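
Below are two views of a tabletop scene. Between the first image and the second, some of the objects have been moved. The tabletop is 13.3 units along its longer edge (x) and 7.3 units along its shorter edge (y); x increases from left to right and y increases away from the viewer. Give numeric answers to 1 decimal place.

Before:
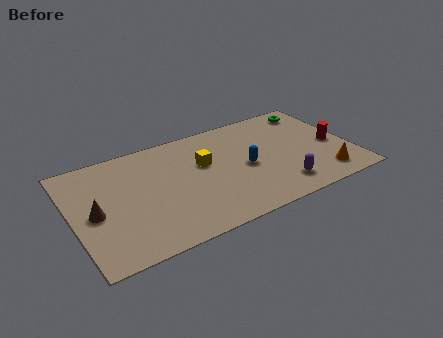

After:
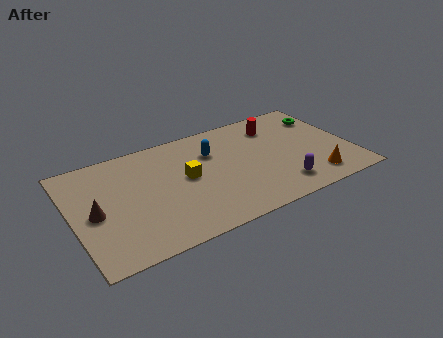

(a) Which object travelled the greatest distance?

the red cylinder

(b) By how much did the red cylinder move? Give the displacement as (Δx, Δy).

(-2.5, 2.4)

The red cylinder was at about (12.5, 3.3) and moved to about (10.0, 5.7).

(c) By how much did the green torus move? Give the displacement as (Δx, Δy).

(0.4, -0.7)

From the two frames, the green torus sits at roughly (12.0, 6.2) before and (12.4, 5.5) after.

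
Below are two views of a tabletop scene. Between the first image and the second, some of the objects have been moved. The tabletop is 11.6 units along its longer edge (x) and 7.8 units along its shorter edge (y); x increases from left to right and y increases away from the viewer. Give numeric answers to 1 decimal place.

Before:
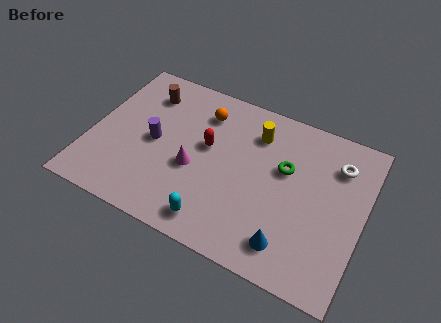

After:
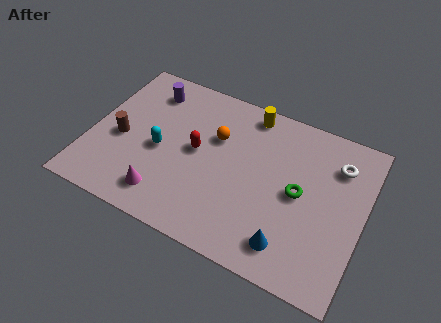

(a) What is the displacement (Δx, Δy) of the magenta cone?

(-1.0, -1.8)

From the two frames, the magenta cone sits at roughly (4.5, 3.2) before and (3.5, 1.4) after.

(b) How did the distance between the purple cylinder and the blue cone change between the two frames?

+1.7

They were about 6.6 units apart before and 8.3 after — 1.7 units further apart.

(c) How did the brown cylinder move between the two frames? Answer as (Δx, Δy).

(-0.7, -2.7)

The brown cylinder started near (2.0, 6.1) and ended near (1.3, 3.4).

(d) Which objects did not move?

the white torus and the blue cone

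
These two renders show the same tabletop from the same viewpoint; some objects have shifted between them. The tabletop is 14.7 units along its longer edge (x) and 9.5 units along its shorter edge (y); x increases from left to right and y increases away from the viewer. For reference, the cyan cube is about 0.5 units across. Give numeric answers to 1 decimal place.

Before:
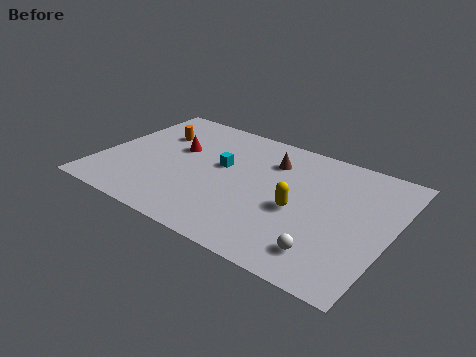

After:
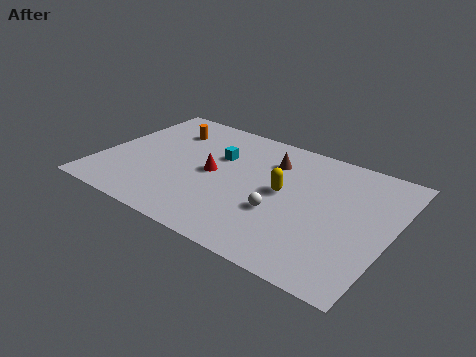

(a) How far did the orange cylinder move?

0.8

The orange cylinder moved from about (2.3, 6.6) to (2.8, 7.2), a distance of √(0.5² + 0.6²) ≈ 0.8.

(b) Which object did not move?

the brown cone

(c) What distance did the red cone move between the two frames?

2.4

The red cone moved from about (3.6, 5.8) to (5.7, 4.7), a distance of √(2.1² + 1.1²) ≈ 2.4.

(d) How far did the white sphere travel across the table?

3.1

The white sphere moved from about (12.0, 1.8) to (9.4, 3.4), a distance of √(2.6² + 1.6²) ≈ 3.1.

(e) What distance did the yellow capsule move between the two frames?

1.3

The yellow capsule moved from about (10.2, 4.1) to (9.3, 5.0), a distance of √(0.9² + 0.9²) ≈ 1.3.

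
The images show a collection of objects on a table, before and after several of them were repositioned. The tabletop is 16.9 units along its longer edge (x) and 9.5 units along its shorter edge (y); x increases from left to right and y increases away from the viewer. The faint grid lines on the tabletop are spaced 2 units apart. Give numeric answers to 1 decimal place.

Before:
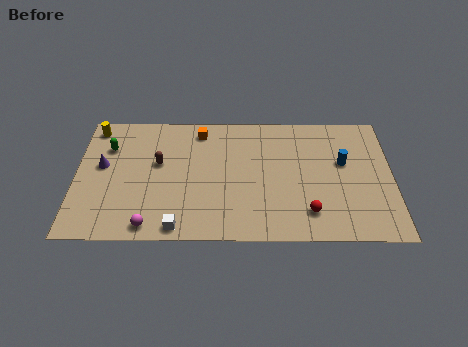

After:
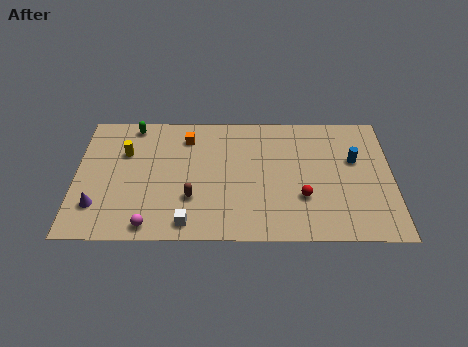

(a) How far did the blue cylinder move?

0.6

The blue cylinder was near (14.3, 5.7) before and (14.9, 5.9) after, so it travelled √(0.6² + 0.2²) ≈ 0.6 units.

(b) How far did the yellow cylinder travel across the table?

2.5

The yellow cylinder was near (0.9, 8.3) before and (2.6, 6.4) after, so it travelled √(1.7² + 1.9²) ≈ 2.5 units.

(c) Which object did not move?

the magenta sphere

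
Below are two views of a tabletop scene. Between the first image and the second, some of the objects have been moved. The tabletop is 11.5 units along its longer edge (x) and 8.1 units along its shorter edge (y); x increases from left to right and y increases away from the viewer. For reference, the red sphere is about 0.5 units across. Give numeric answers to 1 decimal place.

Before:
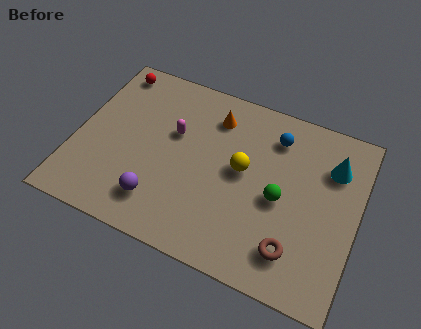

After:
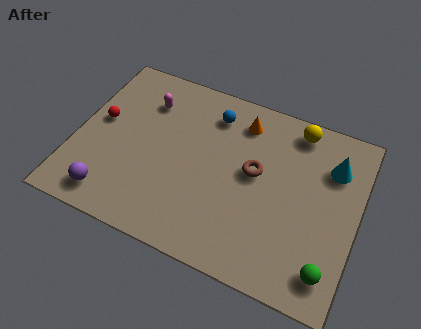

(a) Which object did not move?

the cyan cone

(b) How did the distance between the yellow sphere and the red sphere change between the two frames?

+1.8

Before: roughly 6.4 units apart; after: 8.2. That's 1.8 units further apart.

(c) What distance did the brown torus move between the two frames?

3.4

The brown torus was near (9.2, 1.7) before and (7.3, 4.5) after, so it travelled √(1.9² + 2.8²) ≈ 3.4 units.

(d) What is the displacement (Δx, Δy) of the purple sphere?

(-1.9, -0.5)

The purple sphere started near (3.7, 1.7) and ended near (1.8, 1.2).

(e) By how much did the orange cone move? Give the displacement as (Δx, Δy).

(1.1, 0.2)

The orange cone was at about (5.4, 6.4) and moved to about (6.5, 6.6).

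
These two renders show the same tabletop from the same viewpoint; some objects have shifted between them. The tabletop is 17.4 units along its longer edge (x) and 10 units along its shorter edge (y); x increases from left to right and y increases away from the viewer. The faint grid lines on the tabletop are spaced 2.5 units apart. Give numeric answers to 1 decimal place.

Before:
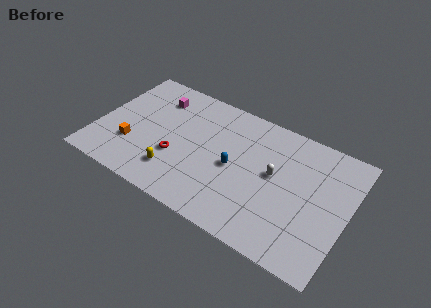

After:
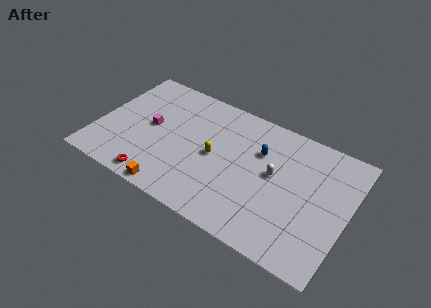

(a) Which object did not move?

the white capsule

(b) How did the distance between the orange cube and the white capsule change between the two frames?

-2.1

The distance was about 10.0 in the first image and 7.9 in the second, so they moved 2.1 units closer together.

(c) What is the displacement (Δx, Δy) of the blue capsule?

(1.5, 2.1)

The blue capsule started near (9.6, 4.7) and ended near (11.1, 6.8).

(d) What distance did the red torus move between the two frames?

2.7

The red torus moved from about (5.7, 3.6) to (4.6, 1.1), a distance of √(1.1² + 2.5²) ≈ 2.7.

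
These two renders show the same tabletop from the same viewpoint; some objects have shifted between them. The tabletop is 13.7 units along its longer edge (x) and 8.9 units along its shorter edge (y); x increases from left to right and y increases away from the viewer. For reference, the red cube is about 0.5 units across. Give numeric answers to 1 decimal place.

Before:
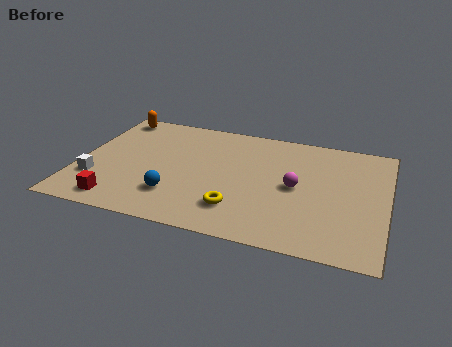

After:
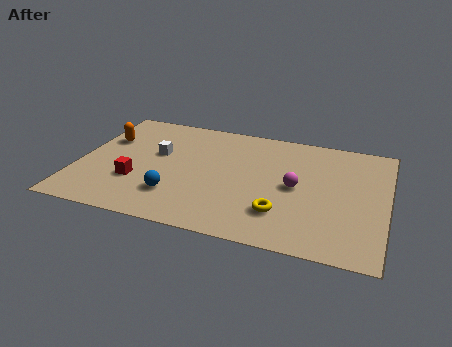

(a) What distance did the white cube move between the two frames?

3.7

From (0.9, 2.6) to (3.4, 5.3), the white cube covered √(2.5² + 2.7²) ≈ 3.7 units.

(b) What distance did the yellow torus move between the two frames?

1.9

From (7.3, 2.1) to (9.2, 2.3), the yellow torus covered √(1.9² + 0.2²) ≈ 1.9 units.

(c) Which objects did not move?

the blue sphere and the magenta sphere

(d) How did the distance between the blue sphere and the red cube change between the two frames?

-0.7

The distance was about 2.6 in the first image and 1.9 in the second, so they moved 0.7 units closer together.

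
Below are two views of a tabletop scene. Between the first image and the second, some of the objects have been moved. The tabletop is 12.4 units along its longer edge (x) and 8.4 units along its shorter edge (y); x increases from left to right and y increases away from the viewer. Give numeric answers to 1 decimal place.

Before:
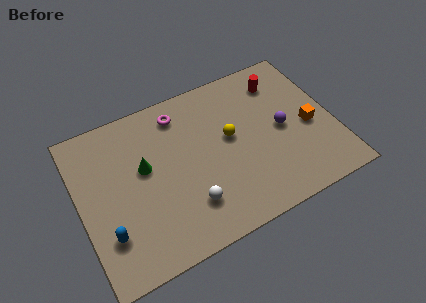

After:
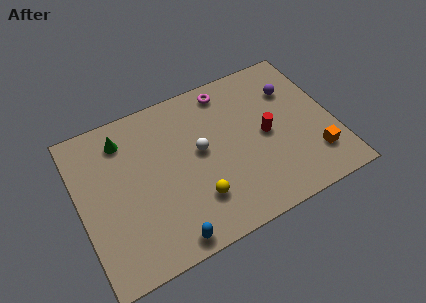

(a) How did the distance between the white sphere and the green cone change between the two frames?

+0.8

Before: roughly 3.3 units apart; after: 4.1. That's 0.8 units further apart.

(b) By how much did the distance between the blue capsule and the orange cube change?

-2.7

The distance was about 10.2 in the first image and 7.5 in the second, so they moved 2.7 units closer together.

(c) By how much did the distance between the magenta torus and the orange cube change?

-0.4

Before: roughly 6.8 units apart; after: 6.4. That's 0.4 units closer together.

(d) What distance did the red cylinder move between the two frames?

2.8

From (10.2, 6.7) to (9.1, 4.1), the red cylinder covered √(1.1² + 2.6²) ≈ 2.8 units.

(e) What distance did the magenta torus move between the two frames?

2.4

The magenta torus was near (5.2, 7.0) before and (7.6, 7.3) after, so it travelled √(2.4² + 0.3²) ≈ 2.4 units.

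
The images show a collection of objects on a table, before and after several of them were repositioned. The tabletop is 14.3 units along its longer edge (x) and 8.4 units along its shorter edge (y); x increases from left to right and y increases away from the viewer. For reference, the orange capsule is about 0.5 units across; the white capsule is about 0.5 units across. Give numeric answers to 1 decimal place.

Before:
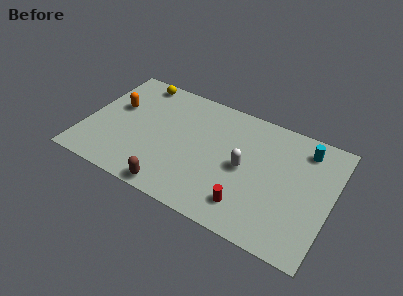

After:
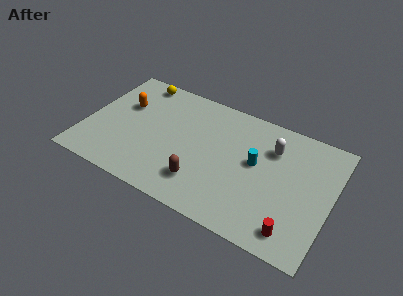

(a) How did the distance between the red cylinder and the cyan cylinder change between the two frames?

-1.6

They were about 5.9 units apart before and 4.3 after — 1.6 units closer together.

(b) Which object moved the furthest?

the cyan cylinder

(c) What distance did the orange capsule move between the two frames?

0.5

The orange capsule was near (1.6, 5.1) before and (2.0, 5.4) after, so it travelled √(0.4² + 0.3²) ≈ 0.5 units.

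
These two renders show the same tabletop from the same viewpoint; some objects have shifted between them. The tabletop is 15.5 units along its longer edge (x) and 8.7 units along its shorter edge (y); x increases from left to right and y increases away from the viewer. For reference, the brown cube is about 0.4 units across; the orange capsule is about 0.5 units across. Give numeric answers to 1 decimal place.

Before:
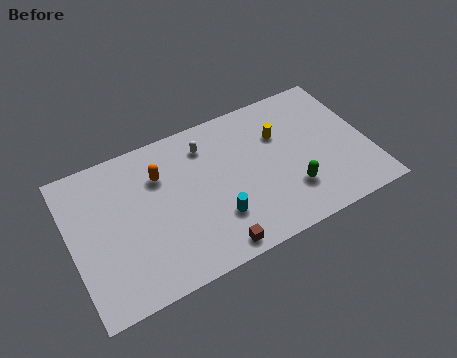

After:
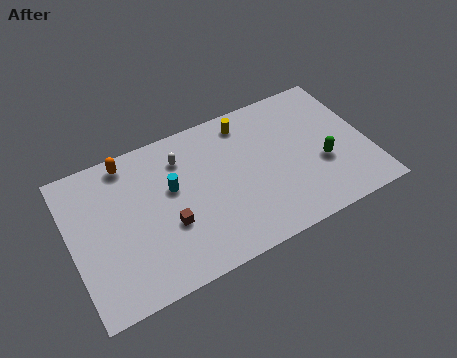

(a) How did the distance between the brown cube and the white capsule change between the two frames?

-2.3

The distance was about 6.0 in the first image and 3.7 in the second, so they moved 2.3 units closer together.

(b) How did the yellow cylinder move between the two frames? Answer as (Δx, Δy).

(-1.6, 1.5)

The yellow cylinder started near (11.1, 5.9) and ended near (9.5, 7.4).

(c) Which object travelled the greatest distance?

the cyan cylinder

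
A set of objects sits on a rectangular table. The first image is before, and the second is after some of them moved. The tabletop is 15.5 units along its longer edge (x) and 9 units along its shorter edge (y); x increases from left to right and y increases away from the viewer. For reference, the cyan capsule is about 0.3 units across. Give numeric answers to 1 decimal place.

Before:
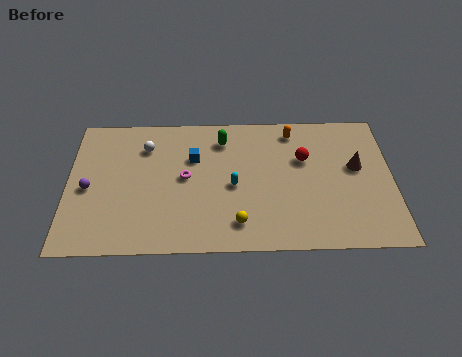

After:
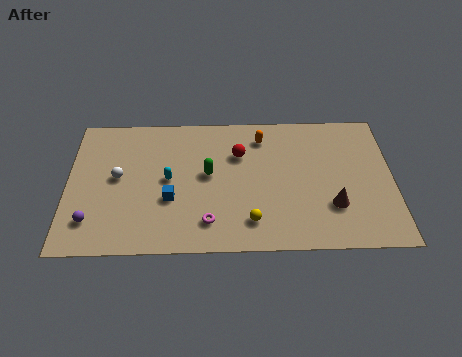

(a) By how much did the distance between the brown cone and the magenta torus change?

-2.2

Before: roughly 8.2 units apart; after: 6.0. That's 2.2 units closer together.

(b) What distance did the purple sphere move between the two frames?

2.1

The purple sphere moved from about (1.0, 4.1) to (1.2, 2.0), a distance of √(0.2² + 2.1²) ≈ 2.1.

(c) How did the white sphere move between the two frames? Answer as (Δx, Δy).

(-1.3, -2.0)

From the two frames, the white sphere sits at roughly (3.7, 6.8) before and (2.4, 4.8) after.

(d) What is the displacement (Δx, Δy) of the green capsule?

(-0.7, -2.3)

The green capsule was at about (7.4, 7.2) and moved to about (6.7, 4.9).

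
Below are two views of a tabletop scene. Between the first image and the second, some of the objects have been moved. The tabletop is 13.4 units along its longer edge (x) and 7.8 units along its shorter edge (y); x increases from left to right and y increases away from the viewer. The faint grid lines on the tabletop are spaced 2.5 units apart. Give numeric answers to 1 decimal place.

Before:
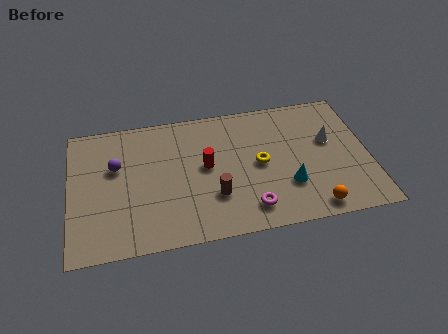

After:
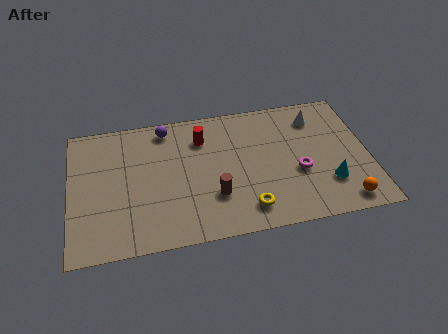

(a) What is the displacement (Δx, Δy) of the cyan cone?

(1.8, -0.2)

The cyan cone was at about (9.7, 2.4) and moved to about (11.5, 2.2).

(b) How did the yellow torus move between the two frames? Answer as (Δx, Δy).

(-0.7, -2.5)

The yellow torus was at about (8.5, 3.9) and moved to about (7.8, 1.4).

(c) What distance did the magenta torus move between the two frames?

2.9

From (7.9, 1.4) to (10.2, 3.1), the magenta torus covered √(2.3² + 1.7²) ≈ 2.9 units.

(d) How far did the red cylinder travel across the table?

1.7

The red cylinder moved from about (6.1, 4.2) to (6.0, 5.9), a distance of √(0.1² + 1.7²) ≈ 1.7.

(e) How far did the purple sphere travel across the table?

3.0

The purple sphere moved from about (2.1, 4.9) to (4.4, 6.8), a distance of √(2.3² + 1.9²) ≈ 3.0.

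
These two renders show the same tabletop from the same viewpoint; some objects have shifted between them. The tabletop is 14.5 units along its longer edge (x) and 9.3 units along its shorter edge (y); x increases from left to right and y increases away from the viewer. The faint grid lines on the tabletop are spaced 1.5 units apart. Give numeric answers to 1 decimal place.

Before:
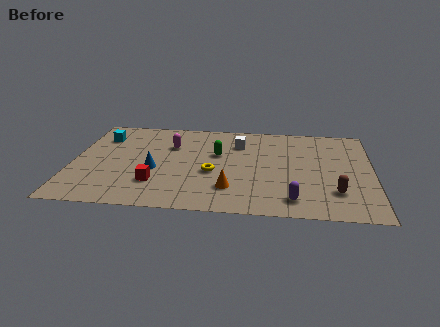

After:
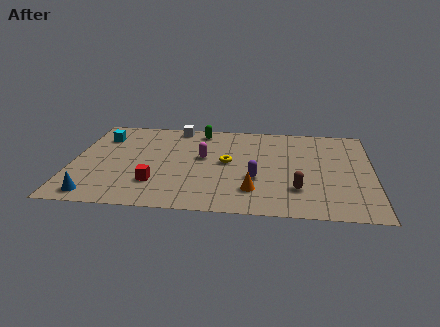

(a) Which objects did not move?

the cyan cube and the red cube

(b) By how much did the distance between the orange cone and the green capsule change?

+3.0

They were about 3.5 units apart before and 6.5 after — 3.0 units further apart.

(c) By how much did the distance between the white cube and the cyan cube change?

-2.8

They were about 6.7 units apart before and 3.9 after — 2.8 units closer together.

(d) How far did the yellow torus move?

1.3

The yellow torus was near (6.8, 3.8) before and (7.5, 4.9) after, so it travelled √(0.7² + 1.1²) ≈ 1.3 units.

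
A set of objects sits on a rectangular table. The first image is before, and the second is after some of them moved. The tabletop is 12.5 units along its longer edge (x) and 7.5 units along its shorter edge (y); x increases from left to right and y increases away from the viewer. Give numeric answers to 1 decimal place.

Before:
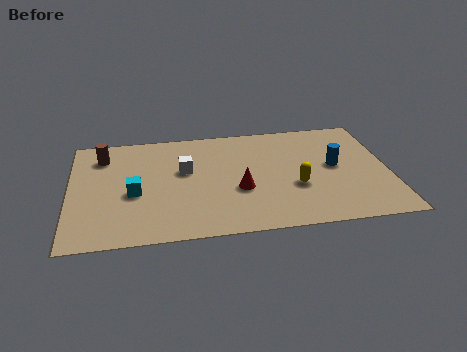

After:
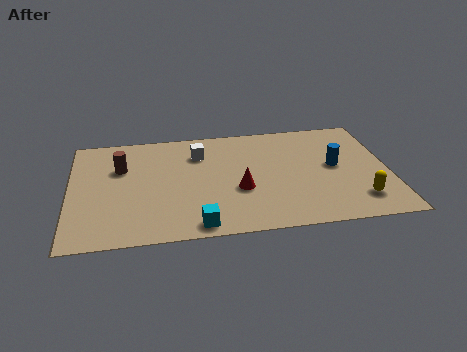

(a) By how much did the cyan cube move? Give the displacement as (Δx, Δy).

(2.4, -2.4)

The cyan cube started near (2.5, 3.2) and ended near (4.9, 0.8).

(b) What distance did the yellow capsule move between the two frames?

2.7

The yellow capsule moved from about (8.8, 2.8) to (11.2, 1.6), a distance of √(2.4² + 1.2²) ≈ 2.7.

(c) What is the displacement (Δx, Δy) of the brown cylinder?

(0.7, -0.9)

From the two frames, the brown cylinder sits at roughly (1.3, 5.9) before and (2.0, 5.0) after.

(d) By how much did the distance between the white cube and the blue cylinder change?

-0.4

The distance was about 5.9 in the first image and 5.5 in the second, so they moved 0.4 units closer together.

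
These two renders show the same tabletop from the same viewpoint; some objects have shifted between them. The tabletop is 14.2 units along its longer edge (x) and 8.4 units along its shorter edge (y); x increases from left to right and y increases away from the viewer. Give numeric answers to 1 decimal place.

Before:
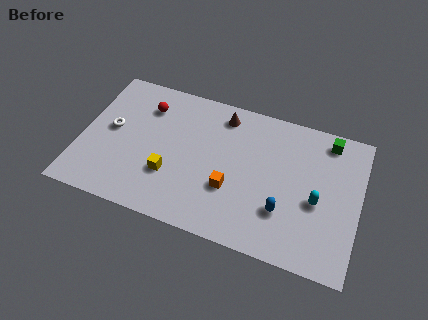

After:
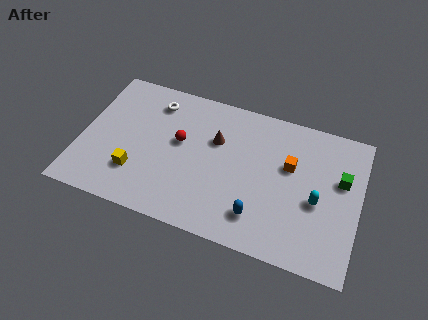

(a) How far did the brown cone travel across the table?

1.6

The brown cone was near (7.0, 7.1) before and (6.8, 5.5) after, so it travelled √(0.2² + 1.6²) ≈ 1.6 units.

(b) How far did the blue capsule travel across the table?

1.4

From (10.5, 2.5) to (9.3, 1.8), the blue capsule covered √(1.2² + 0.7²) ≈ 1.4 units.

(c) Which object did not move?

the cyan capsule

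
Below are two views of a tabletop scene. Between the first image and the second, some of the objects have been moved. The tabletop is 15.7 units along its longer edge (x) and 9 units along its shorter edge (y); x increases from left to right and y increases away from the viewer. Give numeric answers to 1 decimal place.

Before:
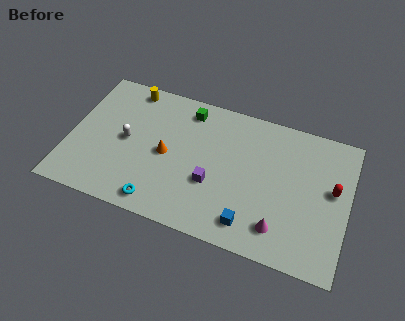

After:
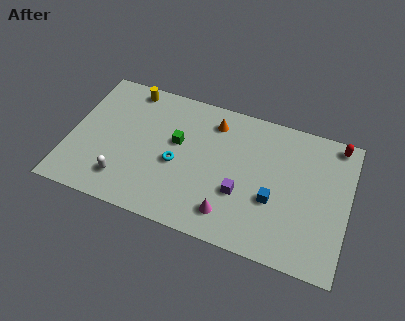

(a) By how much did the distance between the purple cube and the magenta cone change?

-2.6

The distance was about 4.2 in the first image and 1.6 in the second, so they moved 2.6 units closer together.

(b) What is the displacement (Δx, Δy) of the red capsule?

(0.0, 3.0)

The red capsule started near (14.8, 5.1) and ended near (14.8, 8.1).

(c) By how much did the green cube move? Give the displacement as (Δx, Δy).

(-0.4, -2.3)

The green cube was at about (6.4, 7.6) and moved to about (6.0, 5.3).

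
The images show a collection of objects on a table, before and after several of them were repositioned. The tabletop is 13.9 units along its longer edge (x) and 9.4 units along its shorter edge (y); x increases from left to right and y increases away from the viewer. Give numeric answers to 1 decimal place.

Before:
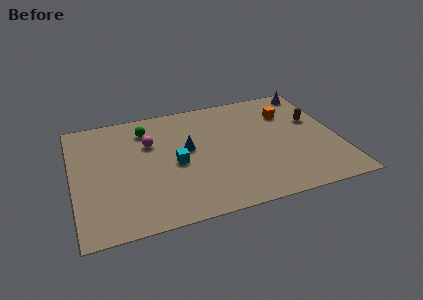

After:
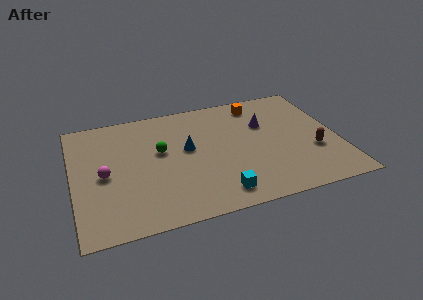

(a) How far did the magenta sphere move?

3.1

The magenta sphere moved from about (4.1, 6.3) to (1.6, 4.4), a distance of √(2.5² + 1.9²) ≈ 3.1.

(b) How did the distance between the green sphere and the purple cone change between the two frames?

-3.4

Before: roughly 9.0 units apart; after: 5.6. That's 3.4 units closer together.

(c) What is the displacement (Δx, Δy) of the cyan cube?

(2.0, -2.9)

The cyan cube was at about (5.3, 4.3) and moved to about (7.3, 1.4).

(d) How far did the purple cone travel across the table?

3.6

From (13.0, 8.4) to (10.2, 6.2), the purple cone covered √(2.8² + 2.2²) ≈ 3.6 units.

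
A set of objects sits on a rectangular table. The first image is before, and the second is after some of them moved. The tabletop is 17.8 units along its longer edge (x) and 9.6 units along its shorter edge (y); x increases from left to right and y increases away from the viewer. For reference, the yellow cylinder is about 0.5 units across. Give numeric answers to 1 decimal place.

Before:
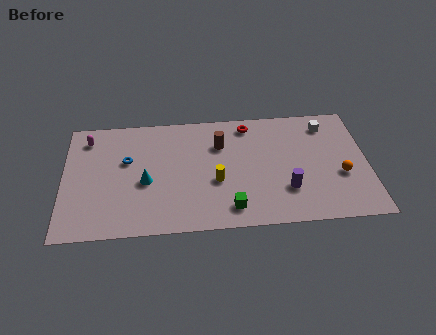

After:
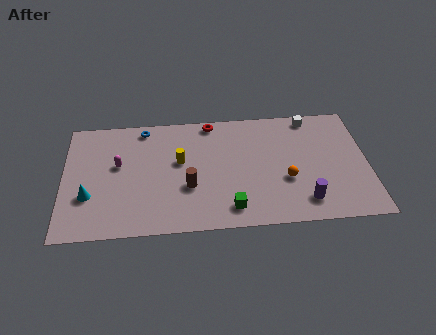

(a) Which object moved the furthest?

the brown cylinder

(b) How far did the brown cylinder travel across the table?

3.8

The brown cylinder was near (9.2, 6.8) before and (7.3, 3.5) after, so it travelled √(1.9² + 3.3²) ≈ 3.8 units.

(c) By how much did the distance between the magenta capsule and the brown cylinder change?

-3.3

The distance was about 7.9 in the first image and 4.6 in the second, so they moved 3.3 units closer together.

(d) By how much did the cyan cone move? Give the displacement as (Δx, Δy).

(-3.3, -0.9)

The cyan cone was at about (4.8, 4.1) and moved to about (1.5, 3.2).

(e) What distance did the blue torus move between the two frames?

2.8

From (3.7, 5.9) to (4.7, 8.5), the blue torus covered √(1.0² + 2.6²) ≈ 2.8 units.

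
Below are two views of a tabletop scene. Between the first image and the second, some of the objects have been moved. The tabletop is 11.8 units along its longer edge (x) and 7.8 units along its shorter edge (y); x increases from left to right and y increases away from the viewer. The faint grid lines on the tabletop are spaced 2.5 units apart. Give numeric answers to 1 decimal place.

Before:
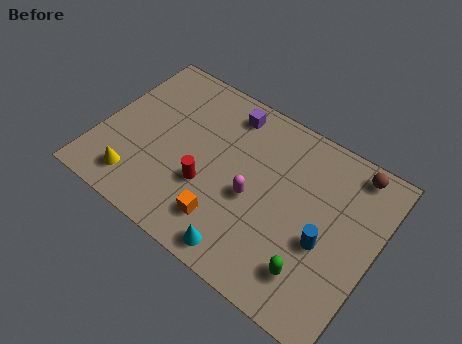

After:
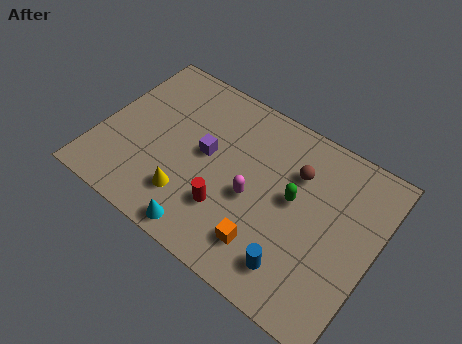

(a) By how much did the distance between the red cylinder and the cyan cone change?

-1.1

The distance was about 2.8 in the first image and 1.7 in the second, so they moved 1.1 units closer together.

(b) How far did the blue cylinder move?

1.9

From (9.8, 3.2) to (8.9, 1.5), the blue cylinder covered √(0.9² + 1.7²) ≈ 1.9 units.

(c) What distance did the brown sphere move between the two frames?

2.6

The brown sphere moved from about (10.4, 6.9) to (8.2, 5.5), a distance of √(2.2² + 1.4²) ≈ 2.6.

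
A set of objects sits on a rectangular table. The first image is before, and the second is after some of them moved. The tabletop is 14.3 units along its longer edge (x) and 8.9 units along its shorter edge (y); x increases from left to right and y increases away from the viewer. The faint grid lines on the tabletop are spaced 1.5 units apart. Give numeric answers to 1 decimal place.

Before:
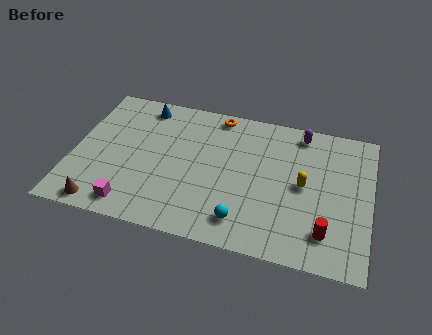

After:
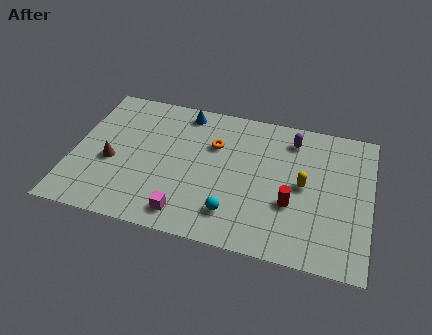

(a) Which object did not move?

the yellow capsule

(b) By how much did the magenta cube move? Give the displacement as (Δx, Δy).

(2.6, 0.1)

The magenta cube started near (3.1, 1.2) and ended near (5.7, 1.3).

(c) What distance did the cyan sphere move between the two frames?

0.6

From (8.4, 1.6) to (7.9, 1.9), the cyan sphere covered √(0.5² + 0.3²) ≈ 0.6 units.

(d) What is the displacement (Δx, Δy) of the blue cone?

(2.0, 0.1)

The blue cone was at about (3.1, 7.7) and moved to about (5.1, 7.8).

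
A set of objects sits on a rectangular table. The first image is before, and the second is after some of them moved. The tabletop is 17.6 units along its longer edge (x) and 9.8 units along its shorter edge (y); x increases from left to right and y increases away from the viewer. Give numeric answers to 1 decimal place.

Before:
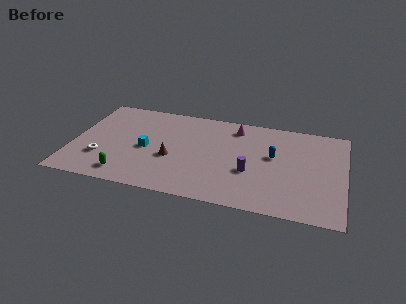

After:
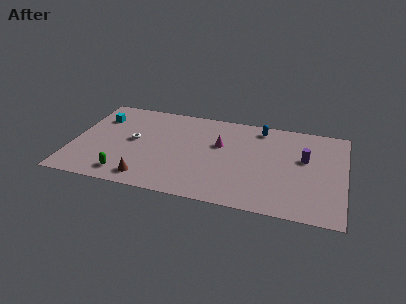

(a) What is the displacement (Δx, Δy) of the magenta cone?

(-0.9, -2.1)

The magenta cone started near (10.4, 8.2) and ended near (9.5, 6.1).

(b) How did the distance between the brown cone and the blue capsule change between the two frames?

+3.2

The distance was about 6.7 in the first image and 9.9 in the second, so they moved 3.2 units further apart.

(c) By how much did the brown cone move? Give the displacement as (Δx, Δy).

(-1.4, -2.5)

The brown cone was at about (6.5, 3.9) and moved to about (5.1, 1.4).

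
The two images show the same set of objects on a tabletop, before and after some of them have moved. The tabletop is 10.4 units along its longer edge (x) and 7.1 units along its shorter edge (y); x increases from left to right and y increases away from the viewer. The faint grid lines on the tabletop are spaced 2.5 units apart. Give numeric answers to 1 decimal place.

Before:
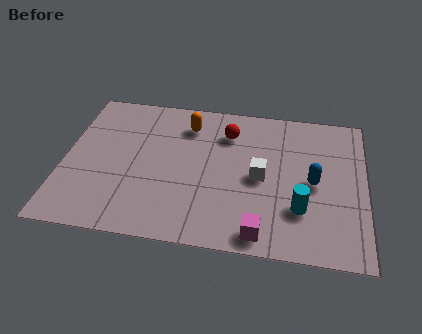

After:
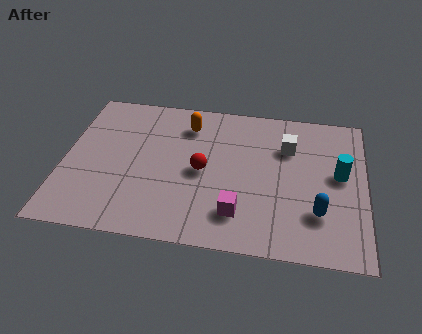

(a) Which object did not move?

the orange capsule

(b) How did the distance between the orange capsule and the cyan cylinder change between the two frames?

+0.3

They were about 5.3 units apart before and 5.6 after — 0.3 units further apart.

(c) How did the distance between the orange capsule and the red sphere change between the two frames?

+0.9

The distance was about 1.4 in the first image and 2.3 in the second, so they moved 0.9 units further apart.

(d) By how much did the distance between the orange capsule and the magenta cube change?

-1.1

They were about 5.5 units apart before and 4.4 after — 1.1 units closer together.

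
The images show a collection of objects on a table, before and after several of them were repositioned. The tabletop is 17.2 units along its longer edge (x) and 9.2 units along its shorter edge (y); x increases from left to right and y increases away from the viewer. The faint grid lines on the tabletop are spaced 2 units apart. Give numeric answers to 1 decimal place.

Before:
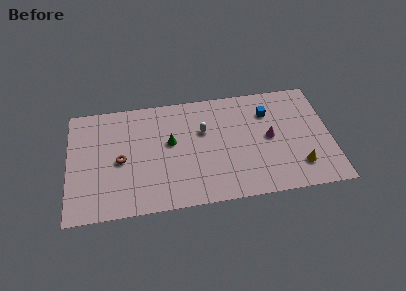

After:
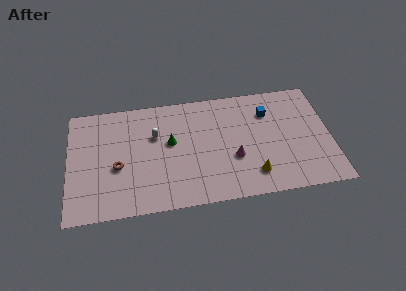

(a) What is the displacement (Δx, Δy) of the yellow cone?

(-3.0, -0.2)

The yellow cone started near (15.0, 2.1) and ended near (12.0, 1.9).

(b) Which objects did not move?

the blue cube and the green cone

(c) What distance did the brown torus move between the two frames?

0.5

The brown torus was near (3.4, 4.3) before and (3.2, 3.8) after, so it travelled √(0.2² + 0.5²) ≈ 0.5 units.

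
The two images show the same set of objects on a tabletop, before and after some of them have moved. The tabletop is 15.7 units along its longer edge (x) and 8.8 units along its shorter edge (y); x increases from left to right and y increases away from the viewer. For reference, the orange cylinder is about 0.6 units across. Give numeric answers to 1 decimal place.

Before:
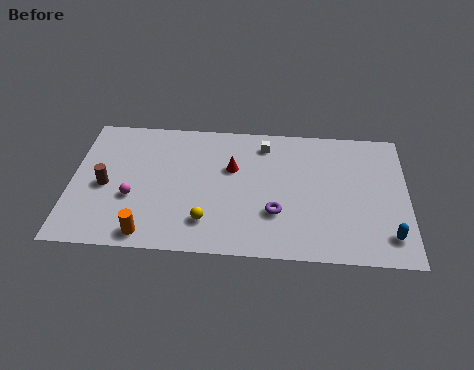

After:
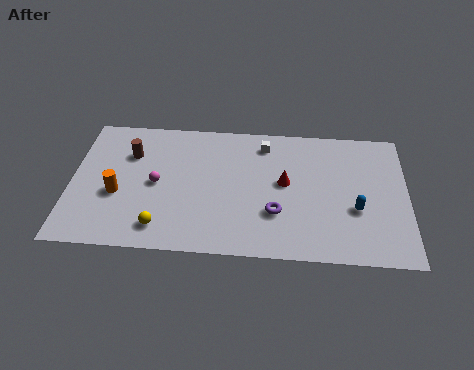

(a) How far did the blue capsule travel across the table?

2.2

The blue capsule was near (14.8, 1.7) before and (13.3, 3.3) after, so it travelled √(1.5² + 1.6²) ≈ 2.2 units.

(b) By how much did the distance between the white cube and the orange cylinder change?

-0.4

The distance was about 8.2 in the first image and 7.8 in the second, so they moved 0.4 units closer together.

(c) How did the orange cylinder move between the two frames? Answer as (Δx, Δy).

(-1.5, 2.5)

From the two frames, the orange cylinder sits at roughly (3.7, 1.0) before and (2.2, 3.5) after.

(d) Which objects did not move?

the white cube and the purple torus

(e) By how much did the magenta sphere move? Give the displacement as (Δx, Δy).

(1.1, 1.0)

From the two frames, the magenta sphere sits at roughly (2.9, 3.3) before and (4.0, 4.3) after.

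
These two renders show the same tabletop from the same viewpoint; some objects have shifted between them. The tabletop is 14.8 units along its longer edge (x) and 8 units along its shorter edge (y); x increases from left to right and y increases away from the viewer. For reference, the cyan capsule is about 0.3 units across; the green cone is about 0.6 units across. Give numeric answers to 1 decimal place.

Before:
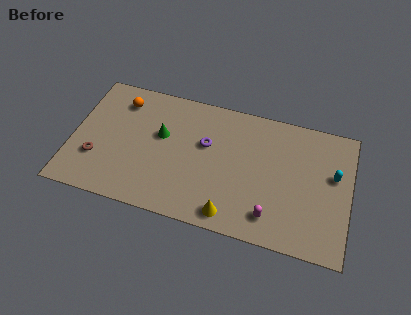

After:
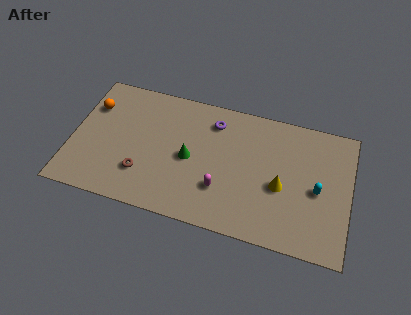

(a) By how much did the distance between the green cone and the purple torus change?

+0.4

Before: roughly 2.4 units apart; after: 2.8. That's 0.4 units further apart.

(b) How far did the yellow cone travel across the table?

3.5

The yellow cone was near (8.7, 1.0) before and (11.2, 3.4) after, so it travelled √(2.5² + 2.4²) ≈ 3.5 units.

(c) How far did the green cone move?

1.9

The green cone moved from about (4.7, 4.8) to (6.3, 3.8), a distance of √(1.6² + 1.0²) ≈ 1.9.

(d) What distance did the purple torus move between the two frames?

1.5

The purple torus was near (7.1, 4.9) before and (7.4, 6.4) after, so it travelled √(0.3² + 1.5²) ≈ 1.5 units.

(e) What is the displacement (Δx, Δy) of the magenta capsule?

(-2.7, 0.9)

The magenta capsule started near (10.8, 1.5) and ended near (8.1, 2.4).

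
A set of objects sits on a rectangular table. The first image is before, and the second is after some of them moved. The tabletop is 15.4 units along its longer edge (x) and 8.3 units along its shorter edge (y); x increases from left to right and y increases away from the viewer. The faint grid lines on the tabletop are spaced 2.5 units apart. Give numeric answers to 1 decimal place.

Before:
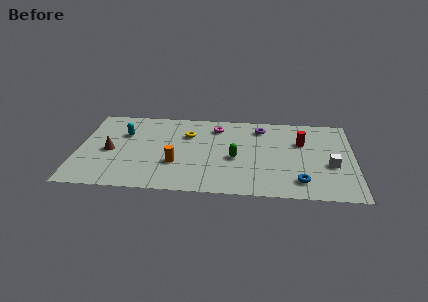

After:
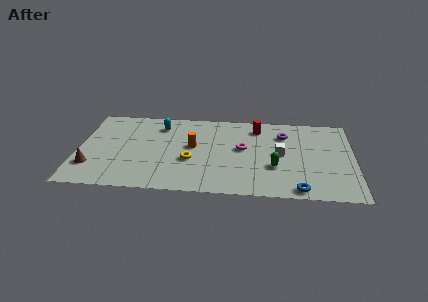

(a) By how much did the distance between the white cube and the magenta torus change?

-5.1

Before: roughly 7.2 units apart; after: 2.1. That's 5.1 units closer together.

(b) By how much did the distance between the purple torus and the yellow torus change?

+1.8

They were about 4.2 units apart before and 6.0 after — 1.8 units further apart.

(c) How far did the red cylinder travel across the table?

2.8

From (12.5, 5.5) to (10.0, 6.8), the red cylinder covered √(2.5² + 1.3²) ≈ 2.8 units.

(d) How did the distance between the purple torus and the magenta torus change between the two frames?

+0.3

The distance was about 2.5 in the first image and 2.8 in the second, so they moved 0.3 units further apart.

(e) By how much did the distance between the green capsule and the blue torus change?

-1.6

They were about 4.1 units apart before and 2.5 after — 1.6 units closer together.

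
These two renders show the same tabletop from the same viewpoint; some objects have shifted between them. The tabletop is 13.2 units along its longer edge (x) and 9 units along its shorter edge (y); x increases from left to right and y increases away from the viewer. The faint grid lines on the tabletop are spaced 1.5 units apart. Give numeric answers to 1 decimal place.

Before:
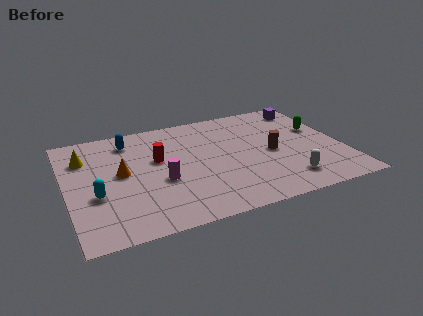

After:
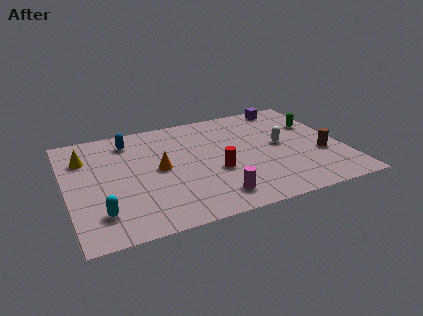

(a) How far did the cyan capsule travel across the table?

1.4

The cyan capsule moved from about (1.3, 3.4) to (1.4, 2.0), a distance of √(0.1² + 1.4²) ≈ 1.4.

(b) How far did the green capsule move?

0.5

From (12.3, 5.5) to (12.2, 6.0), the green capsule covered √(0.1² + 0.5²) ≈ 0.5 units.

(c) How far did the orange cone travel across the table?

1.8

The orange cone moved from about (2.6, 4.8) to (4.4, 4.6), a distance of √(1.8² + 0.2²) ≈ 1.8.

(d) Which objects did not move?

the blue capsule and the yellow cone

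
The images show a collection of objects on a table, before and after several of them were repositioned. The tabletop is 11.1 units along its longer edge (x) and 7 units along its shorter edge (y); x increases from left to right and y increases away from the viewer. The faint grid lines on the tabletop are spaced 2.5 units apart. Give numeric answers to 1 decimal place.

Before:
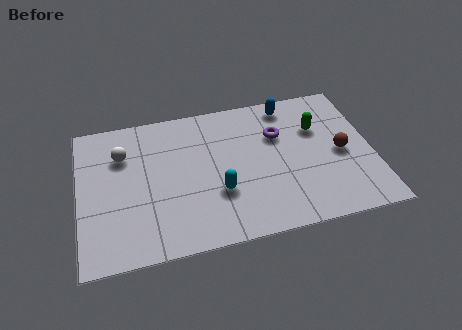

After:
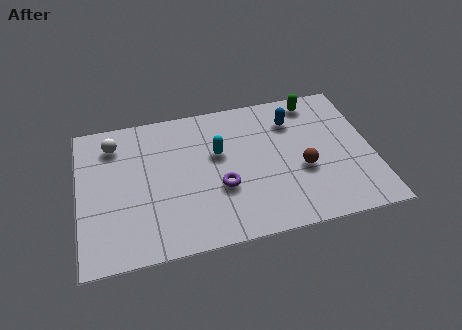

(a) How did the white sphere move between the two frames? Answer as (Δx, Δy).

(-0.3, 0.6)

From the two frames, the white sphere sits at roughly (1.7, 5.0) before and (1.4, 5.6) after.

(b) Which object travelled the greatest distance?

the purple torus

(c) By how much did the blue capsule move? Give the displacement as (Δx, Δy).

(0.1, -0.8)

The blue capsule started near (8.1, 6.1) and ended near (8.2, 5.3).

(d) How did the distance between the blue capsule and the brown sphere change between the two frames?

-0.8

The distance was about 3.3 in the first image and 2.5 in the second, so they moved 0.8 units closer together.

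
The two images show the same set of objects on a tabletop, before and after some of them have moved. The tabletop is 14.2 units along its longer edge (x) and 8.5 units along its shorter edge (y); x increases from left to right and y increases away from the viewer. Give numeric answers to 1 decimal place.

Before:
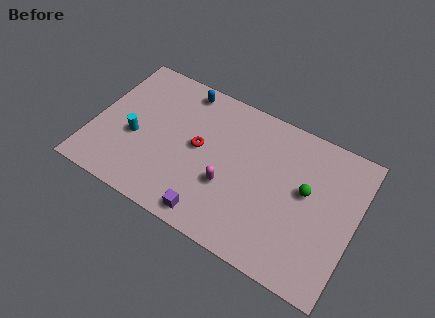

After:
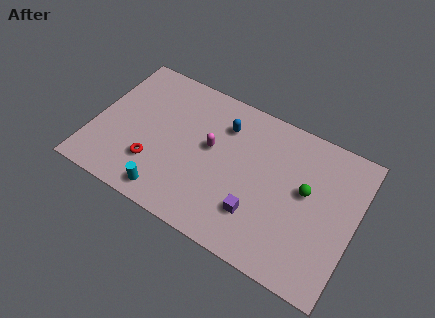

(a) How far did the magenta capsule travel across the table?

2.1

The magenta capsule was near (7.5, 3.1) before and (6.3, 4.8) after, so it travelled √(1.2² + 1.7²) ≈ 2.1 units.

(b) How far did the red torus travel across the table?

3.0

From (5.7, 4.5) to (3.5, 2.4), the red torus covered √(2.2² + 2.1²) ≈ 3.0 units.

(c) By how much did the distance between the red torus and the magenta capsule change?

+1.4

They were about 2.3 units apart before and 3.7 after — 1.4 units further apart.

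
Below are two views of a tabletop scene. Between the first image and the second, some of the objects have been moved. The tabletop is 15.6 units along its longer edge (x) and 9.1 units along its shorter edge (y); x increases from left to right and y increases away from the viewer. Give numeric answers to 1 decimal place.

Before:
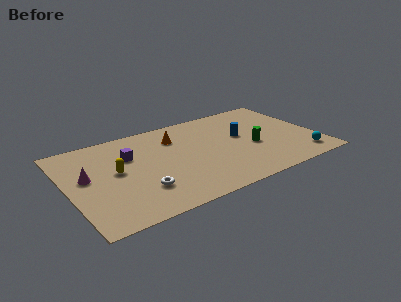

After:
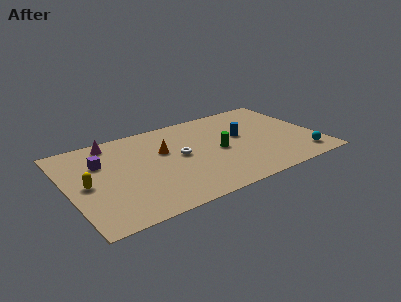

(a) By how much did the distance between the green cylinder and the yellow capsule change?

-0.3

Before: roughly 8.6 units apart; after: 8.3. That's 0.3 units closer together.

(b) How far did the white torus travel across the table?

3.6

The white torus moved from about (4.2, 2.5) to (7.0, 4.8), a distance of √(2.8² + 2.3²) ≈ 3.6.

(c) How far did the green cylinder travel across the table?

2.2

The green cylinder moved from about (11.5, 3.8) to (9.4, 4.3), a distance of √(2.1² + 0.5²) ≈ 2.2.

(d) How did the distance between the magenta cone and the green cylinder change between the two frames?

-3.1

The distance was about 10.4 in the first image and 7.3 in the second, so they moved 3.1 units closer together.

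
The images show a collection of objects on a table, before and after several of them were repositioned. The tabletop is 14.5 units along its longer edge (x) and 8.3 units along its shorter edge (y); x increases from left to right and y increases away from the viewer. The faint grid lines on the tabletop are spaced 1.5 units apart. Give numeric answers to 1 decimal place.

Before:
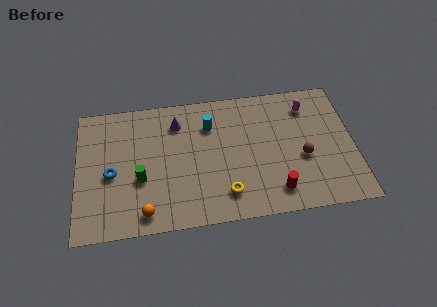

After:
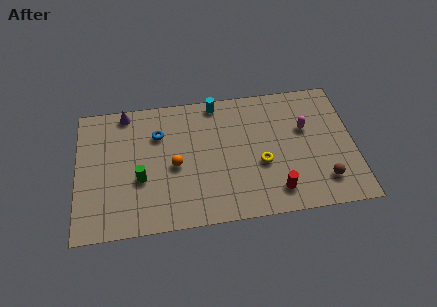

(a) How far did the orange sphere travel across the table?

3.1

The orange sphere moved from about (3.5, 1.1) to (5.1, 3.8), a distance of √(1.6² + 2.7²) ≈ 3.1.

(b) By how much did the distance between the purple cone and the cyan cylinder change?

+3.1

They were about 1.7 units apart before and 4.8 after — 3.1 units further apart.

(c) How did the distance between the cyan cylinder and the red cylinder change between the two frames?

+1.0

Before: roughly 5.7 units apart; after: 6.7. That's 1.0 units further apart.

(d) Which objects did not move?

the red cylinder and the green cylinder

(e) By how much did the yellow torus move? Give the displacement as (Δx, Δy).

(1.9, 1.6)

The yellow torus was at about (7.7, 1.7) and moved to about (9.6, 3.3).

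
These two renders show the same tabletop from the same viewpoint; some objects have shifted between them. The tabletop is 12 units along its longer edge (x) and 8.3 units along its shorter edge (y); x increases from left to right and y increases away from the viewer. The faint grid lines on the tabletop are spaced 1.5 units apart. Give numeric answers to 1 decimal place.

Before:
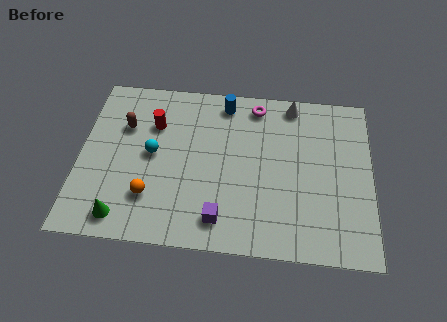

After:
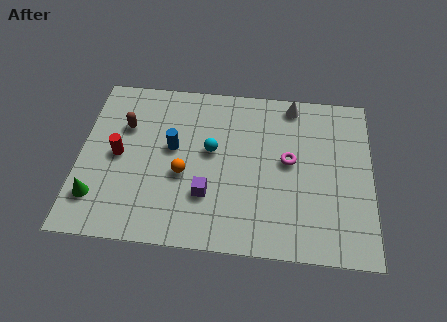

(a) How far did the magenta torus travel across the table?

3.0

The magenta torus moved from about (7.2, 7.2) to (8.6, 4.5), a distance of √(1.4² + 2.7²) ≈ 3.0.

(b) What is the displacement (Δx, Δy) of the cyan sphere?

(2.4, 0.4)

From the two frames, the cyan sphere sits at roughly (3.0, 4.3) before and (5.4, 4.7) after.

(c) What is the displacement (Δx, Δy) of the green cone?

(-1.1, 0.8)

From the two frames, the green cone sits at roughly (1.9, 1.1) before and (0.8, 1.9) after.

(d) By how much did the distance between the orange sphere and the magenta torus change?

-2.1

They were about 6.5 units apart before and 4.4 after — 2.1 units closer together.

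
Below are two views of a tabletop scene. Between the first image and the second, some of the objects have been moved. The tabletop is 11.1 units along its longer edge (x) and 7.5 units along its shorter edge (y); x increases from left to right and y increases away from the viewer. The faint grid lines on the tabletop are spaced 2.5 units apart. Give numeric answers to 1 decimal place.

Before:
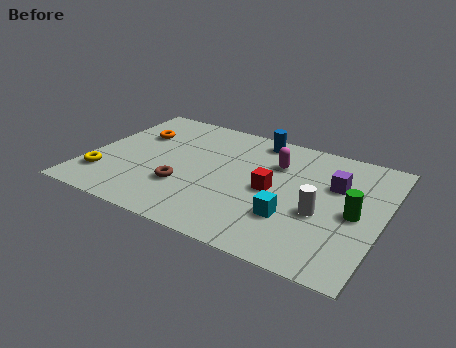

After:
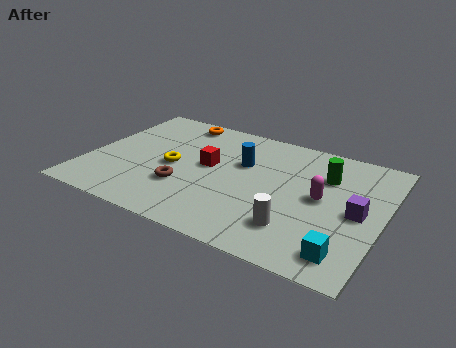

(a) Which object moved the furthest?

the yellow torus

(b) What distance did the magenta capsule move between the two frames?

2.4

The magenta capsule was near (6.9, 5.3) before and (8.8, 3.9) after, so it travelled √(1.9² + 1.4²) ≈ 2.4 units.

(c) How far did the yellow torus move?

2.9

The yellow torus was near (0.8, 1.8) before and (3.2, 3.5) after, so it travelled √(2.4² + 1.7²) ≈ 2.9 units.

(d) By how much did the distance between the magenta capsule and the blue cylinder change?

+1.6

The distance was about 1.6 in the first image and 3.2 in the second, so they moved 1.6 units further apart.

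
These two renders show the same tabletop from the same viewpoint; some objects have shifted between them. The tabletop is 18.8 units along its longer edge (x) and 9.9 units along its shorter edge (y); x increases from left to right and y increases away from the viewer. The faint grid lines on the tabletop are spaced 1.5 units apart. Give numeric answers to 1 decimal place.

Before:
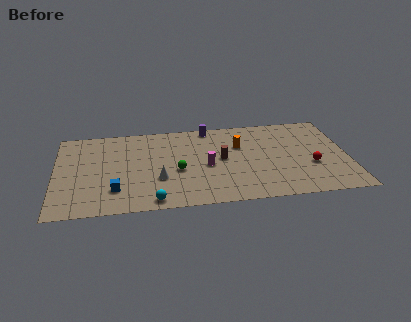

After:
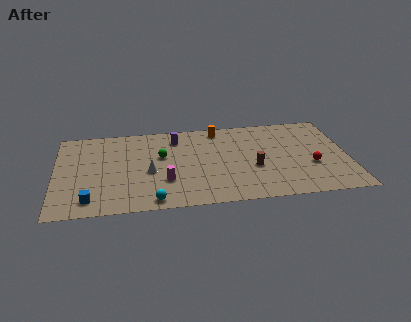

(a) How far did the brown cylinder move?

2.4

From (10.7, 5.2) to (12.7, 3.9), the brown cylinder covered √(2.0² + 1.3²) ≈ 2.4 units.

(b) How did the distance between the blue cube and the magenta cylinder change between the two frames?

-1.2

The distance was about 6.2 in the first image and 5.0 in the second, so they moved 1.2 units closer together.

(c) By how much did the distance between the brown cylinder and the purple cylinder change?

+2.5

Before: roughly 3.9 units apart; after: 6.4. That's 2.5 units further apart.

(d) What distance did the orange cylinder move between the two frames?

2.5

The orange cylinder moved from about (11.9, 6.6) to (10.6, 8.7), a distance of √(1.3² + 2.1²) ≈ 2.5.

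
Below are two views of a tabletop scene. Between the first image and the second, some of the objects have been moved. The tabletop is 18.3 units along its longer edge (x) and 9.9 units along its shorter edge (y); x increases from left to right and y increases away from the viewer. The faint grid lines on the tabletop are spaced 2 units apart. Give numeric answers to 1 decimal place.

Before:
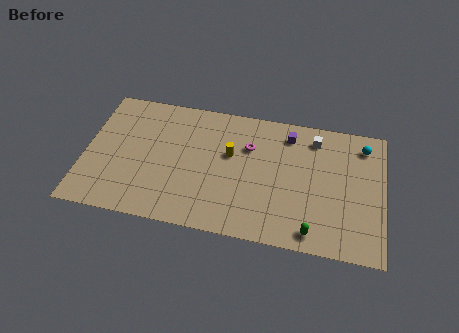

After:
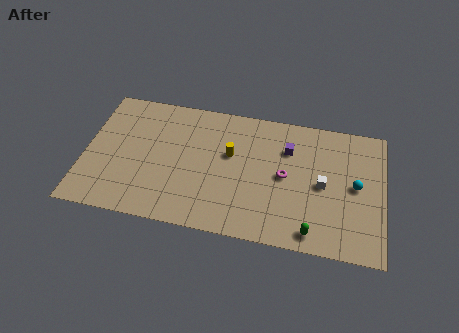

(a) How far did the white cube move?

3.5

The white cube was near (14.0, 8.2) before and (14.6, 4.8) after, so it travelled √(0.6² + 3.4²) ≈ 3.5 units.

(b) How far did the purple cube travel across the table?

1.1

From (12.4, 8.2) to (12.4, 7.1), the purple cube covered √(0.0² + 1.1²) ≈ 1.1 units.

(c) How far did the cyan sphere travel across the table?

3.1

The cyan sphere moved from about (17.0, 8.2) to (16.6, 5.1), a distance of √(0.4² + 3.1²) ≈ 3.1.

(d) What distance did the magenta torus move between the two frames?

2.9

The magenta torus was near (10.0, 6.8) before and (12.3, 5.0) after, so it travelled √(2.3² + 1.8²) ≈ 2.9 units.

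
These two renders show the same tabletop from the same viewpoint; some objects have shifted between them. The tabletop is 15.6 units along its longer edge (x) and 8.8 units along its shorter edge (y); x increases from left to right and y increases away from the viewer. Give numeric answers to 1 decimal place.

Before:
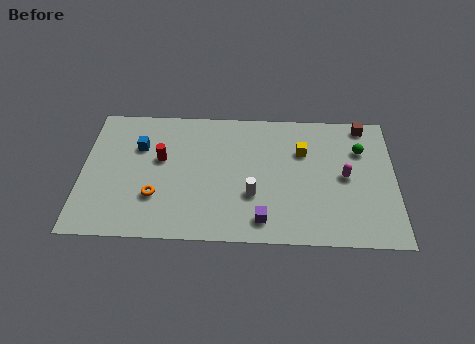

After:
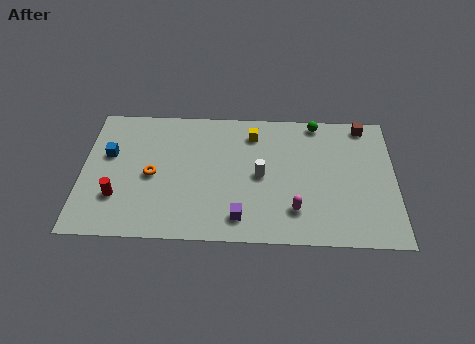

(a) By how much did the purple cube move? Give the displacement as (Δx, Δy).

(-1.1, 0.1)

From the two frames, the purple cube sits at roughly (9.0, 1.4) before and (7.9, 1.5) after.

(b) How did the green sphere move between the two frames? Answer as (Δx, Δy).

(-2.2, 1.8)

The green sphere started near (13.9, 6.2) and ended near (11.7, 8.0).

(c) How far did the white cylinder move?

1.4

The white cylinder moved from about (8.5, 3.0) to (8.9, 4.3), a distance of √(0.4² + 1.3²) ≈ 1.4.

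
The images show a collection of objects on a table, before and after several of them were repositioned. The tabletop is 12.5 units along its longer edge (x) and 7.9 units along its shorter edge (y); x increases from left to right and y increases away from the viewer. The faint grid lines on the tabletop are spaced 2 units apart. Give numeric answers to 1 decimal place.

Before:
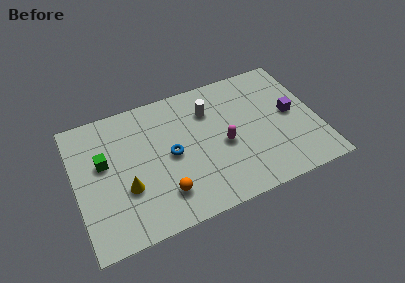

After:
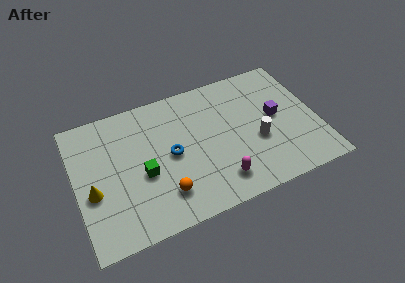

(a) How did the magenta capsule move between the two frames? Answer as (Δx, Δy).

(-0.5, -2.0)

The magenta capsule was at about (7.6, 3.5) and moved to about (7.1, 1.5).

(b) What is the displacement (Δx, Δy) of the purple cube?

(-0.8, 0.1)

The purple cube started near (11.2, 4.1) and ended near (10.4, 4.2).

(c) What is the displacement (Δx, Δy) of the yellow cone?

(-1.7, 0.4)

From the two frames, the yellow cone sits at roughly (2.5, 2.8) before and (0.8, 3.2) after.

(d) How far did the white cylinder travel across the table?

3.5

The white cylinder was near (7.1, 5.8) before and (9.3, 3.1) after, so it travelled √(2.2² + 2.7²) ≈ 3.5 units.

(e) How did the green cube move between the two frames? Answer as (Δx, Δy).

(1.9, -1.4)

The green cube started near (1.5, 4.7) and ended near (3.4, 3.3).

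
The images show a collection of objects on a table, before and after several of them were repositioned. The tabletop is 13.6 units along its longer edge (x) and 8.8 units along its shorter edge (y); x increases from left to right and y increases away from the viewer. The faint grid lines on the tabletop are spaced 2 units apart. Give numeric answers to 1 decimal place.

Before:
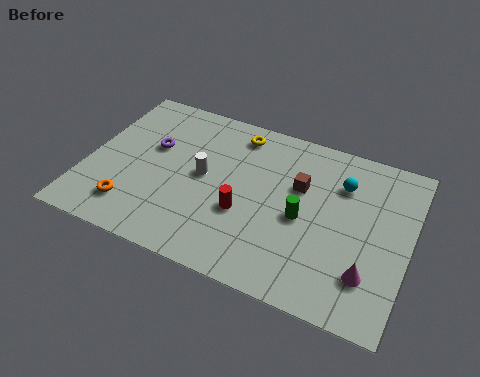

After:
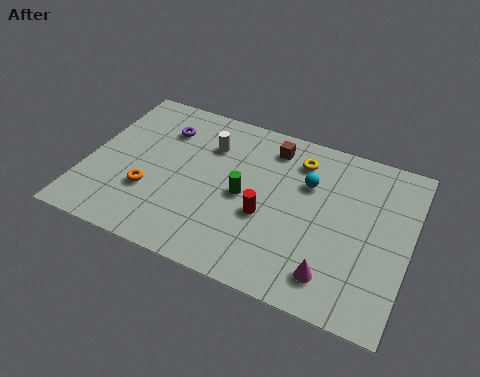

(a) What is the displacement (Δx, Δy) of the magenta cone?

(-1.4, -0.6)

From the two frames, the magenta cone sits at roughly (12.1, 2.2) before and (10.7, 1.6) after.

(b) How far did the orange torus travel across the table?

1.3

The orange torus was near (2.2, 1.8) before and (2.8, 2.9) after, so it travelled √(0.6² + 1.1²) ≈ 1.3 units.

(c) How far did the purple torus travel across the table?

1.2

The purple torus moved from about (2.6, 5.4) to (2.9, 6.6), a distance of √(0.3² + 1.2²) ≈ 1.2.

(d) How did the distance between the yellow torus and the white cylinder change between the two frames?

+0.7

Before: roughly 3.1 units apart; after: 3.8. That's 0.7 units further apart.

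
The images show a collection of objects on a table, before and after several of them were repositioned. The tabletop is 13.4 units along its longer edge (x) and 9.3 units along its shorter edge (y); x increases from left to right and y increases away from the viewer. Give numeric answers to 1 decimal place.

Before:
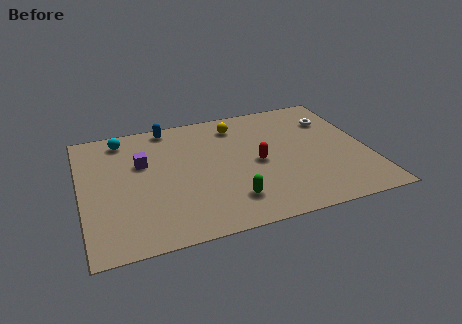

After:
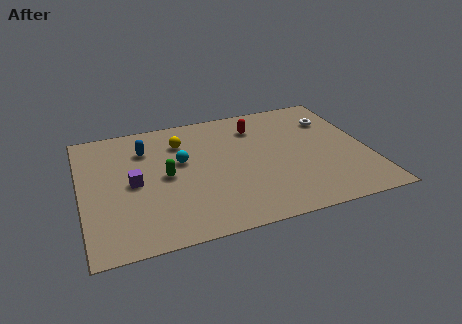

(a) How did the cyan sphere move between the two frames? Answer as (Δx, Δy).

(2.6, -2.5)

From the two frames, the cyan sphere sits at roughly (2.1, 8.0) before and (4.7, 5.5) after.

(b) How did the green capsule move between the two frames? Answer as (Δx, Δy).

(-2.8, 2.6)

From the two frames, the green capsule sits at roughly (6.7, 2.0) before and (3.9, 4.6) after.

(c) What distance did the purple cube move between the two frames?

1.5

From (2.9, 5.9) to (2.4, 4.5), the purple cube covered √(0.5² + 1.4²) ≈ 1.5 units.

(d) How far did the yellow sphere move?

2.8

From (7.5, 7.6) to (4.8, 7.0), the yellow sphere covered √(2.7² + 0.6²) ≈ 2.8 units.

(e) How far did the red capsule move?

2.8

From (8.2, 4.4) to (8.4, 7.2), the red capsule covered √(0.2² + 2.8²) ≈ 2.8 units.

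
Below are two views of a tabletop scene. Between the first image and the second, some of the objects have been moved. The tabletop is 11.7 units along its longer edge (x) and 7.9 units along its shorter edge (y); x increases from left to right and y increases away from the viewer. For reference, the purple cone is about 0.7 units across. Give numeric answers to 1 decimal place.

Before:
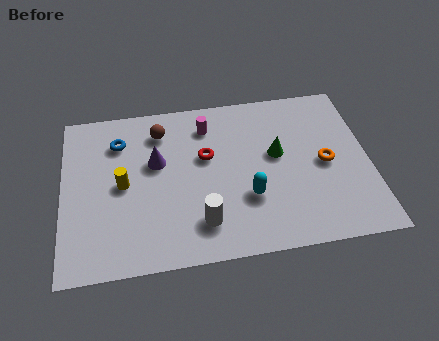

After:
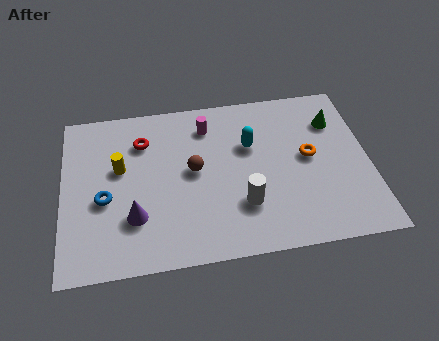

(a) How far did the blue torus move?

2.8

From (2.2, 6.0) to (1.6, 3.3), the blue torus covered √(0.6² + 2.7²) ≈ 2.8 units.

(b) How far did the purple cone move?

2.7

From (3.6, 4.8) to (2.7, 2.3), the purple cone covered √(0.9² + 2.5²) ≈ 2.7 units.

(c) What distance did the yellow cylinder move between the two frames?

0.8

From (2.3, 3.9) to (2.2, 4.7), the yellow cylinder covered √(0.1² + 0.8²) ≈ 0.8 units.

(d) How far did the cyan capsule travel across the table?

2.5

The cyan capsule moved from about (7.0, 2.6) to (7.2, 5.1), a distance of √(0.2² + 2.5²) ≈ 2.5.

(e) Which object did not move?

the magenta cylinder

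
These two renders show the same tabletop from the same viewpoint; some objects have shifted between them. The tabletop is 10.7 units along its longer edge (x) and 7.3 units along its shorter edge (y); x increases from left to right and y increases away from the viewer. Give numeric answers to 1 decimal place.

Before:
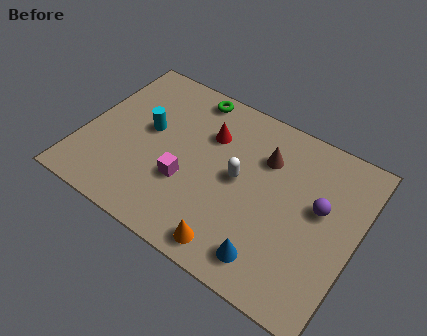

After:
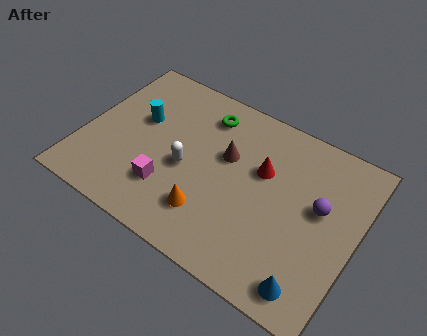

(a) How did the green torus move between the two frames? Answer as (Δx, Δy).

(0.7, -0.6)

From the two frames, the green torus sits at roughly (3.7, 6.5) before and (4.4, 5.9) after.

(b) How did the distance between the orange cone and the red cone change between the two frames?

-1.3

The distance was about 4.5 in the first image and 3.2 in the second, so they moved 1.3 units closer together.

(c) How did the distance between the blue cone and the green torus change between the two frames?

+0.3

They were about 6.7 units apart before and 7.0 after — 0.3 units further apart.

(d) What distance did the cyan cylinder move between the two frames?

0.5

From (2.4, 4.1) to (2.0, 4.4), the cyan cylinder covered √(0.4² + 0.3²) ≈ 0.5 units.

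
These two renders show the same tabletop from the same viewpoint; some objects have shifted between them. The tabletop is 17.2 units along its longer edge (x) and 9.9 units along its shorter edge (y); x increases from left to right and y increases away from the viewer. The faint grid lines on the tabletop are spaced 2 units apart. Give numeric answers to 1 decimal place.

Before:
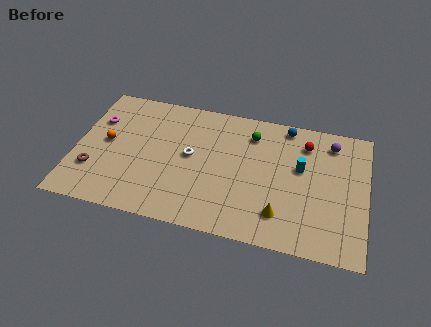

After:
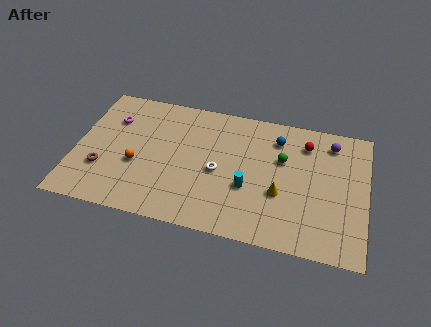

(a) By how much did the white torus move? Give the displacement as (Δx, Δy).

(1.7, -0.8)

From the two frames, the white torus sits at roughly (6.8, 5.3) before and (8.5, 4.5) after.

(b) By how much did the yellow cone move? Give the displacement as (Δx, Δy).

(-0.1, 1.5)

From the two frames, the yellow cone sits at roughly (12.3, 2.2) before and (12.2, 3.7) after.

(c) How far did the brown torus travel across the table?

0.5

The brown torus moved from about (1.2, 2.9) to (1.7, 3.1), a distance of √(0.5² + 0.2²) ≈ 0.5.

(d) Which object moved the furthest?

the cyan cylinder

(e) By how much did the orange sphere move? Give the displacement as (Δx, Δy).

(1.9, -1.3)

The orange sphere was at about (1.8, 5.2) and moved to about (3.7, 3.9).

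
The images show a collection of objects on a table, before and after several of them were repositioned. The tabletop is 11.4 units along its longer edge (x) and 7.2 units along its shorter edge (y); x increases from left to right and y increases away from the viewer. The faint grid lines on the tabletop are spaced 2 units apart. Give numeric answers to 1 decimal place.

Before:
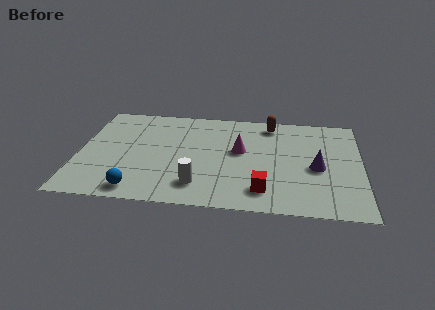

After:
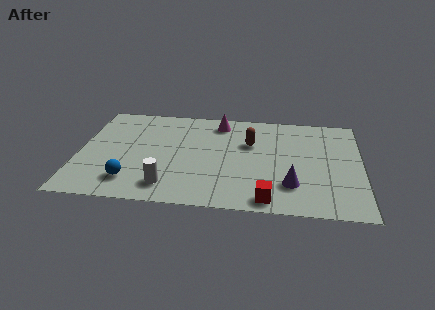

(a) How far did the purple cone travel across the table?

1.6

The purple cone was near (9.6, 3.2) before and (8.6, 1.9) after, so it travelled √(1.0² + 1.3²) ≈ 1.6 units.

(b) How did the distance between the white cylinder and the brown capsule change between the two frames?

-0.8

Before: roughly 5.5 units apart; after: 4.7. That's 0.8 units closer together.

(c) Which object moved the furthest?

the magenta cone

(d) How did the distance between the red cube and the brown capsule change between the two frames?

-0.8

The distance was about 4.8 in the first image and 4.0 in the second, so they moved 0.8 units closer together.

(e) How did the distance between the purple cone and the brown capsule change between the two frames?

-0.3

Before: roughly 3.6 units apart; after: 3.3. That's 0.3 units closer together.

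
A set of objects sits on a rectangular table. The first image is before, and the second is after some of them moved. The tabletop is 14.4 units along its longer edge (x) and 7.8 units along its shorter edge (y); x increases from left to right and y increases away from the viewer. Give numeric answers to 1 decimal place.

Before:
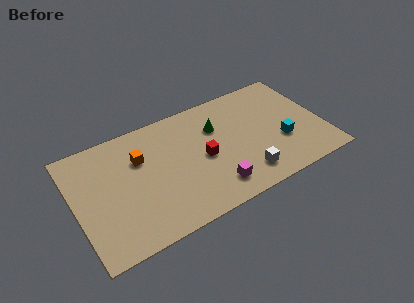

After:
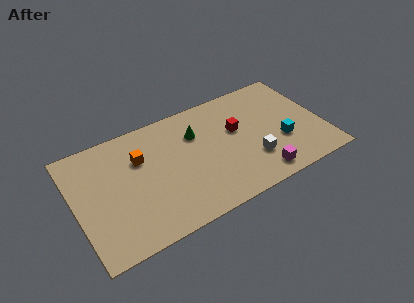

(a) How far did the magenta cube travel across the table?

2.6

The magenta cube moved from about (7.7, 1.5) to (10.3, 1.1), a distance of √(2.6² + 0.4²) ≈ 2.6.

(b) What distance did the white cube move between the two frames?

1.0

The white cube was near (9.5, 1.5) before and (10.1, 2.3) after, so it travelled √(0.6² + 0.8²) ≈ 1.0 units.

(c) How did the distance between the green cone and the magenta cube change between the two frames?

+1.4

Before: roughly 4.0 units apart; after: 5.4. That's 1.4 units further apart.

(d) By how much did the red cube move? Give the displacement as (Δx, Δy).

(2.1, 1.0)

The red cube was at about (7.4, 3.7) and moved to about (9.5, 4.7).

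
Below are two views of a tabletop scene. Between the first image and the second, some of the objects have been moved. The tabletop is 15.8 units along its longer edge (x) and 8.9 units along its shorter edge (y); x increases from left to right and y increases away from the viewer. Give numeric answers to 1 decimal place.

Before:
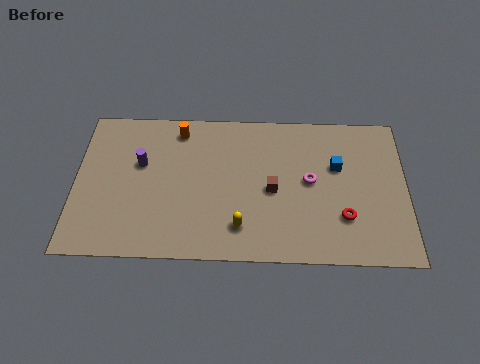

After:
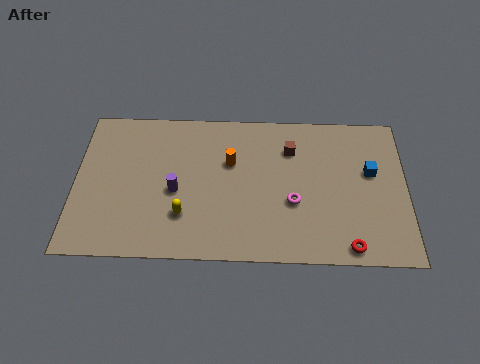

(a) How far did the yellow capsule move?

2.8

From (7.9, 1.9) to (5.2, 2.5), the yellow capsule covered √(2.7² + 0.6²) ≈ 2.8 units.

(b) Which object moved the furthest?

the orange cylinder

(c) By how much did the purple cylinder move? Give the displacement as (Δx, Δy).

(1.7, -1.6)

From the two frames, the purple cylinder sits at roughly (3.1, 5.5) before and (4.8, 3.9) after.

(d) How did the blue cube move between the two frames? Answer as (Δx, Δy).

(1.6, -0.3)

From the two frames, the blue cube sits at roughly (12.5, 5.6) before and (14.1, 5.3) after.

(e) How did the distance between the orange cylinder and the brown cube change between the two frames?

-2.7

The distance was about 5.7 in the first image and 3.0 in the second, so they moved 2.7 units closer together.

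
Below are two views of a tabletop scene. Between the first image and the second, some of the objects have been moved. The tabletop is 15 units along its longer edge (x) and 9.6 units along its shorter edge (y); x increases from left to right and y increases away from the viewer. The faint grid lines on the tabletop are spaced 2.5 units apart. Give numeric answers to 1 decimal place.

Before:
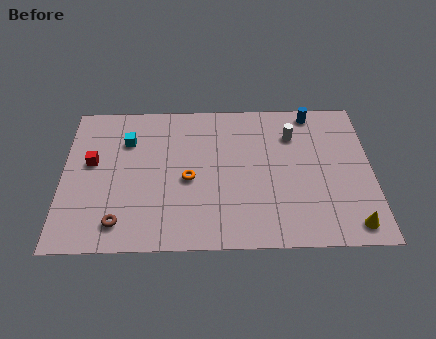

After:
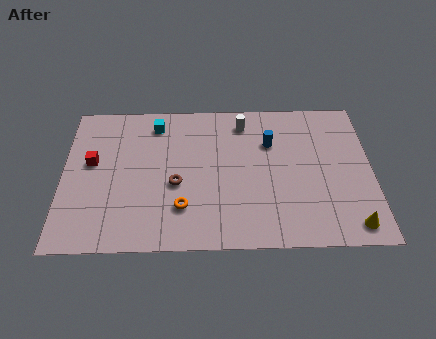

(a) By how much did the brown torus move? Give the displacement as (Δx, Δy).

(2.7, 2.4)

The brown torus was at about (2.8, 1.6) and moved to about (5.5, 4.0).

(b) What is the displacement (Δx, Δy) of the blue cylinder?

(-2.1, -2.0)

The blue cylinder started near (12.2, 8.6) and ended near (10.1, 6.6).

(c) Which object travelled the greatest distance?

the brown torus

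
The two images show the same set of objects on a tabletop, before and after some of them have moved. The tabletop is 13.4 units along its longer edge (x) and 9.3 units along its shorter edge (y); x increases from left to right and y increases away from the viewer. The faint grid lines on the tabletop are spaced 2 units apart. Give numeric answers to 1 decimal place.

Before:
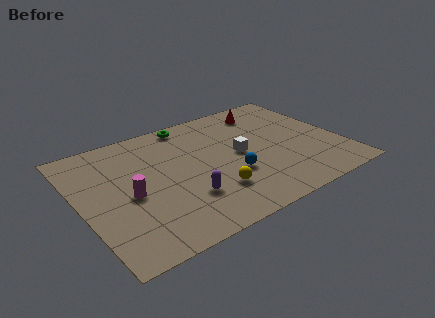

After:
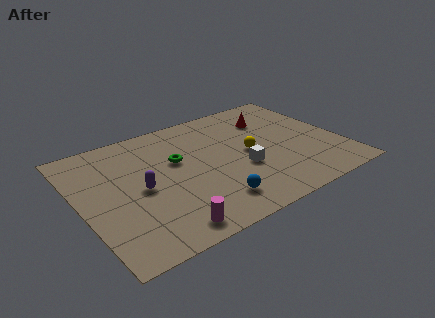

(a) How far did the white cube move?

1.2

From (8.2, 4.7) to (8.1, 3.5), the white cube covered √(0.1² + 1.2²) ≈ 1.2 units.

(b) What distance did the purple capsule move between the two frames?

2.6

From (5.0, 2.7) to (3.0, 4.4), the purple capsule covered √(2.0² + 1.7²) ≈ 2.6 units.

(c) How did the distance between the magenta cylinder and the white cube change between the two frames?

-0.8

They were about 5.8 units apart before and 5.0 after — 0.8 units closer together.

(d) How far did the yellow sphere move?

3.1

The yellow sphere moved from about (6.4, 2.5) to (8.7, 4.6), a distance of √(2.3² + 2.1²) ≈ 3.1.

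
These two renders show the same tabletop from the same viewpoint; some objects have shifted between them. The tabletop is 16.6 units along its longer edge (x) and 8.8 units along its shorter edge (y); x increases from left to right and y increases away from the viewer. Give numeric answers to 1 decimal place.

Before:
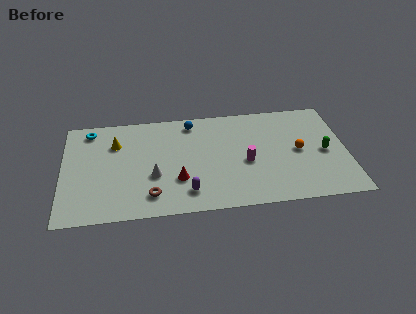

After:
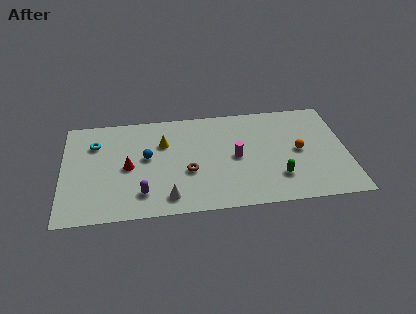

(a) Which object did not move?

the orange sphere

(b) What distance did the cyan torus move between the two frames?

1.2

The cyan torus was near (1.6, 7.6) before and (1.9, 6.4) after, so it travelled √(0.3² + 1.2²) ≈ 1.2 units.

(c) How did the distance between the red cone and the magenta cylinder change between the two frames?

+2.2

They were about 4.1 units apart before and 6.3 after — 2.2 units further apart.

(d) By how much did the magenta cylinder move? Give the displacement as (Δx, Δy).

(-0.6, 0.5)

The magenta cylinder started near (10.7, 3.8) and ended near (10.1, 4.3).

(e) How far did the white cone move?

2.1

From (5.3, 3.3) to (6.1, 1.4), the white cone covered √(0.8² + 1.9²) ≈ 2.1 units.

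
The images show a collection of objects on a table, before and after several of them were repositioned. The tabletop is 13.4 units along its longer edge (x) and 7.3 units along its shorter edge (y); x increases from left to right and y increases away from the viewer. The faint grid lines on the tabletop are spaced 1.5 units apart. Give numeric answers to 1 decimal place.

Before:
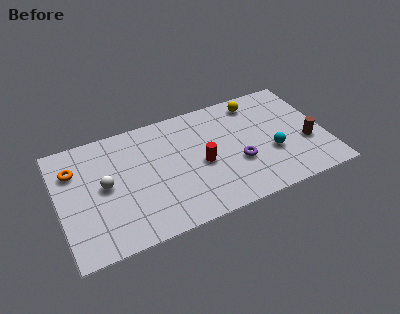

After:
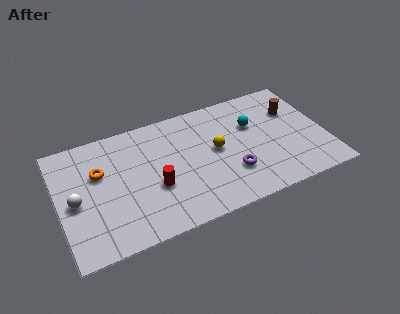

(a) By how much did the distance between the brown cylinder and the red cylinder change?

+2.3

The distance was about 5.3 in the first image and 7.6 in the second, so they moved 2.3 units further apart.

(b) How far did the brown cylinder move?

2.3

The brown cylinder was near (12.4, 2.7) before and (12.0, 5.0) after, so it travelled √(0.4² + 2.3²) ≈ 2.3 units.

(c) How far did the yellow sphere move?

3.3

From (10.2, 6.2) to (7.9, 3.9), the yellow sphere covered √(2.3² + 2.3²) ≈ 3.3 units.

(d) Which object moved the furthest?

the yellow sphere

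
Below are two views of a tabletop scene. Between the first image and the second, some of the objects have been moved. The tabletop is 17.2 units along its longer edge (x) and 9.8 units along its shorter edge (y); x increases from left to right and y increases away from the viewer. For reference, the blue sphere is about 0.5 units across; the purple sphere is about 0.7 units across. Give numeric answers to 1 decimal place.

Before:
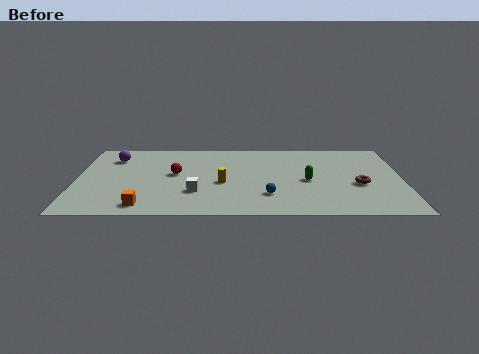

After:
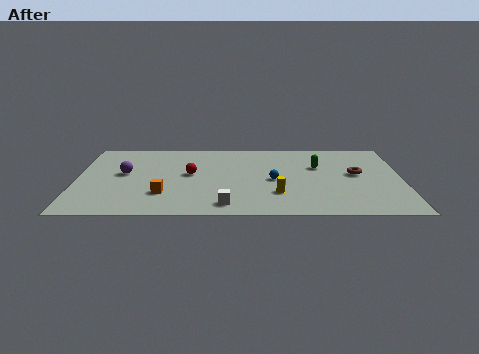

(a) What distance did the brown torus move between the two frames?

1.4

The brown torus moved from about (14.9, 4.0) to (14.8, 5.4), a distance of √(0.1² + 1.4²) ≈ 1.4.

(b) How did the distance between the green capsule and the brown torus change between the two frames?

-0.5

The distance was about 2.7 in the first image and 2.2 in the second, so they moved 0.5 units closer together.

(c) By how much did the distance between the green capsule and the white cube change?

+0.9

Before: roughly 6.1 units apart; after: 7.0. That's 0.9 units further apart.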